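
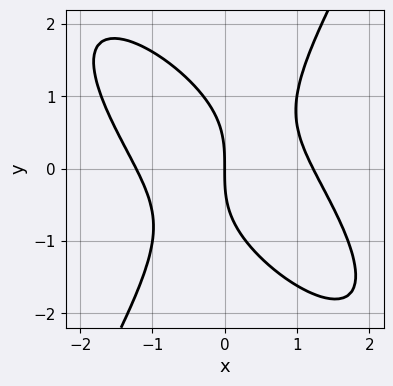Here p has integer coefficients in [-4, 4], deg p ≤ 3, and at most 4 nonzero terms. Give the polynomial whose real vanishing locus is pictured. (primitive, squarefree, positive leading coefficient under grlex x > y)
(a) deg p = 3. A generic line meets the curve in up to 3 points.
(b) From the visible intercepts: it meets the y-axis at y = 0 (among the integer gridlines); it meets the x-axis at x = 0 (among the integer gridlines).
(c) These observations pin down the coefficients.

2*x^3 + 2*x^2*y - y^3 - 3*x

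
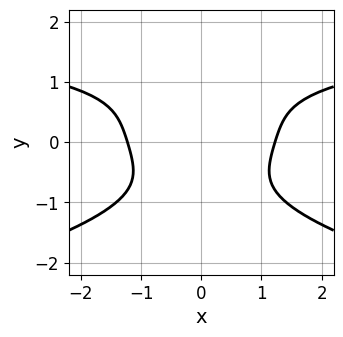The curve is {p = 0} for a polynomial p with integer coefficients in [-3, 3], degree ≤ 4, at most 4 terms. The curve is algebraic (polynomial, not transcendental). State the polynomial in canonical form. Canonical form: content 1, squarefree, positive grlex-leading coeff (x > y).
(a) deg p = 4. The shape is more complex than any degree-3 curve.
(b) Symmetries: mirror symmetry x ↦ −x ⇒ only even powers of x.
(c) Checking where it meets the axes: the curve avoids every integer y-axis point in the box.
(d) Fitting integer coefficients to these (and the overall shape) gives p.

3*y^4 + x^2*y - 2*x^2 + 3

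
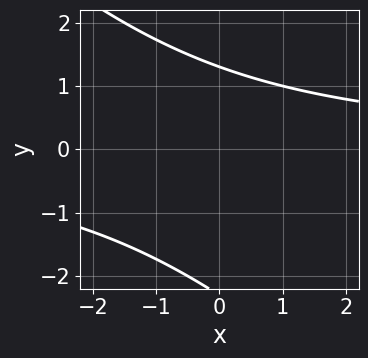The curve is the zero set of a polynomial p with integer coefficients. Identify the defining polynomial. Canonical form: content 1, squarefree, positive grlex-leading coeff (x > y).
1. deg p = 2.
2. From the axis intercepts and sections: it misses every integer gridline on the x-axis.
3. Assembling these constraints gives the stated polynomial.

x*y + y^2 + y - 3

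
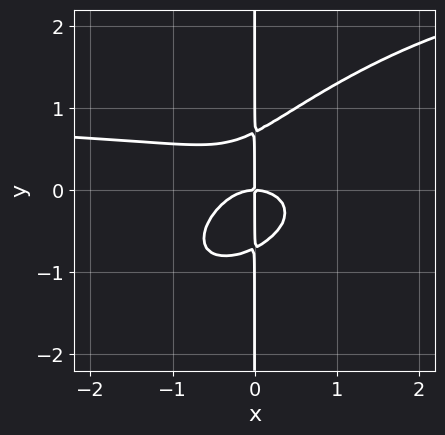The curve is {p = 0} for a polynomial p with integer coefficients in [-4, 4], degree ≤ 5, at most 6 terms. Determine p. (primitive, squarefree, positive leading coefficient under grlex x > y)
x^3*y - 2*x^2*y^2 + 2*x*y^3 - x^3 - x*y

(a) Degree: no degree-3 curve has this shape, so deg p = 4.
(b) Observable constraints: every point of the y-axis in the box is on the curve; one x-axis crossing is at x = 0.
(c) Fitting integer coefficients to these (and the overall shape) gives p.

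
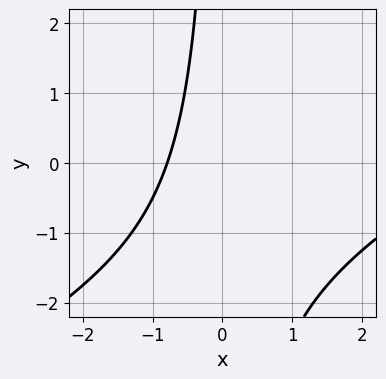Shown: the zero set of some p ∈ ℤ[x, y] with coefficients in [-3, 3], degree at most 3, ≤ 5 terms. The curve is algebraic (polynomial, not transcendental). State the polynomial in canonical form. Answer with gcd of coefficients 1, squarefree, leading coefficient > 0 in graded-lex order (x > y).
x^2 - 2*x*y - 3*x - 3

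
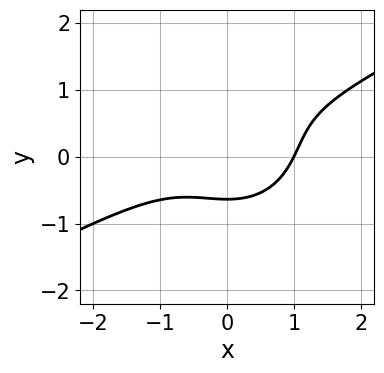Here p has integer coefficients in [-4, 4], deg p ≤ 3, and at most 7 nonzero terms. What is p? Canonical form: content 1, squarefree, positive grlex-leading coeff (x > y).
(a) The degree is 3 — a generic line meets the curve in up to 3 points.
(b) Observable constraints: it meets the x-axis at x = 1 (among the integer gridlines).
(c) Solving for integer coefficients yields p as stated.

2*x^3 - 3*x^2*y - 3*y^3 + 3*y^2 - 2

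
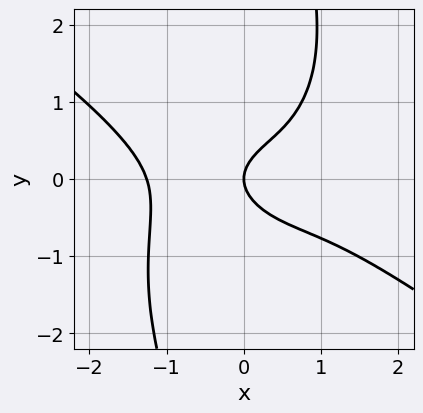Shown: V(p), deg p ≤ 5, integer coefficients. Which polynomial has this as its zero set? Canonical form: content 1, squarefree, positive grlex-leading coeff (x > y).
1. deg p = 4. The shape is more complex than any degree-3 curve.
2. Checking where it meets the axes: it meets the x-axis at x = 0 (among the integer gridlines); one y-axis crossing is at y = 0.
3. Matching integer coefficients to the picture gives p.

x^4 + x^3*y + x*y^3 - 3*y^2 + 2*x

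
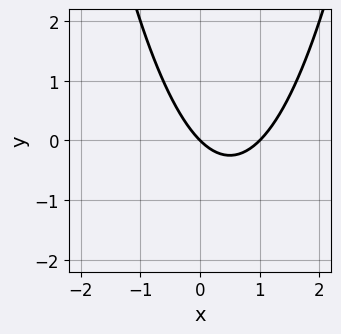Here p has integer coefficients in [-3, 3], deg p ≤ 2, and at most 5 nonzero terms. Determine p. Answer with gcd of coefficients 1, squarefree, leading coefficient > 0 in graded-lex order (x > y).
x^2 - x - y

First, the degree is 2 — no degree-1 curve has this shape.
Next, observable constraints: the x-axis gridline crossings are at x ∈ {0, 1}; one y-axis crossing is at y = 0.
Finally, fitting integer coefficients to these (and the overall shape) gives p.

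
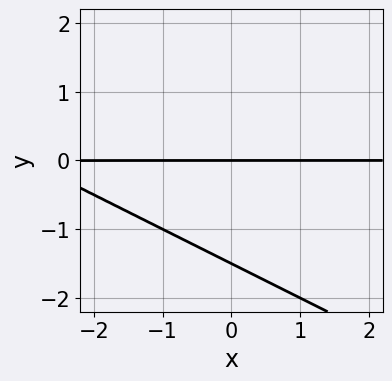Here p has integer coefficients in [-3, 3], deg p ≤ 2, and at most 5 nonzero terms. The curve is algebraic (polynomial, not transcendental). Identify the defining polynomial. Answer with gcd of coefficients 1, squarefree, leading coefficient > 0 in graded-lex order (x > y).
1. Degree: the shape is more complex than any degree-1 curve, so deg p = 2.
2. Checking where it meets the axes: it crosses the y-axis at the gridline y = 0; the visible x-axis segment lies entirely on the curve.
3. Assembling these constraints gives the stated polynomial.

x*y + 2*y^2 + 3*y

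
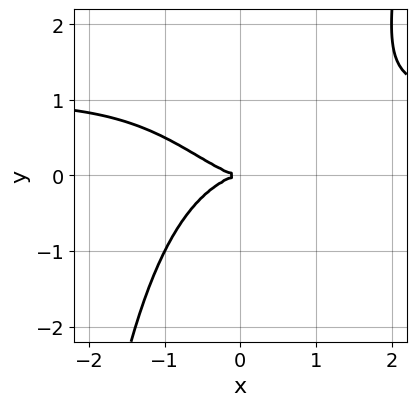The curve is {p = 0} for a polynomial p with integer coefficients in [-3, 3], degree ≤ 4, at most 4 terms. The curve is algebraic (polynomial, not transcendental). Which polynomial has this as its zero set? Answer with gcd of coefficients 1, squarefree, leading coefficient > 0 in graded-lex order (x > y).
1. Degree: the shape is more complex than any degree-3 curve, so deg p = 4.
2. Reading off the gridlines: it crosses the x-axis at the gridline x = 0; one y-axis crossing is at y = 0.
3. Matching integer coefficients to the picture gives p.

x^3*y - x^3 - 2*y^2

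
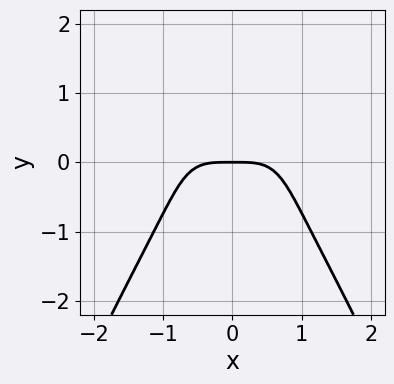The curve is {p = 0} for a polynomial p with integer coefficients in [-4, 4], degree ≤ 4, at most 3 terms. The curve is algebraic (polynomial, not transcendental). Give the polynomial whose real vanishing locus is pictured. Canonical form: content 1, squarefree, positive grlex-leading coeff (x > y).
3*x^4 + 2*y^3 + 3*y

deg p = 4. No degree-3 curve has this shape.
Symmetries: it's symmetric under x → −x, forcing even powers of x.
Against the integer gridlines: one x-axis crossing is at x = 0; it meets the y-axis at y = 0 (among the integer gridlines).
Putting this together gives p.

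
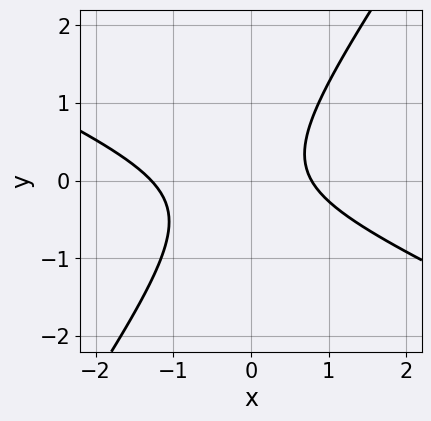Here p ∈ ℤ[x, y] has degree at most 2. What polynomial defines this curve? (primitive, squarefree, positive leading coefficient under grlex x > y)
2*x^2 + 3*x*y - 3*y^2 + x - 2

deg p = 2. A generic line meets the curve in up to 2 points.
From the axis intercepts and sections: it misses every integer gridline on the y-axis.
Fitting integer coefficients to these (and the overall shape) gives p.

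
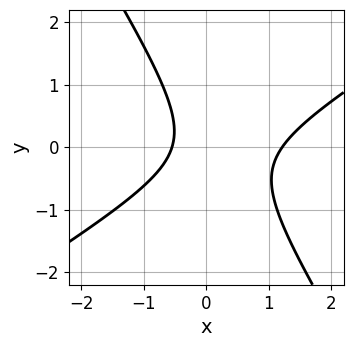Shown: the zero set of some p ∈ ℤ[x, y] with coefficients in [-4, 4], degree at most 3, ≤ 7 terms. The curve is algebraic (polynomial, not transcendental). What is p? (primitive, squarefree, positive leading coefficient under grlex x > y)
3*x^2 - 3*x*y - 3*y^2 - 2*x - 2

(a) deg p = 2.
(b) From the visible intercepts: the curve avoids every integer y-axis point in the box.
(c) Fitting integer coefficients to these (and the overall shape) gives p.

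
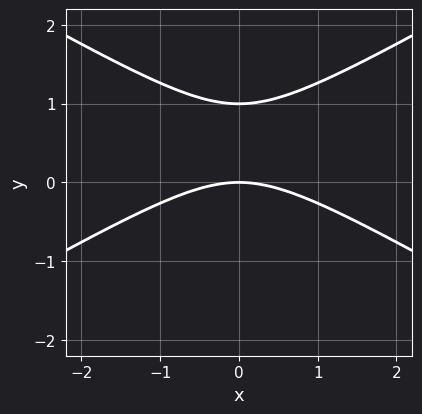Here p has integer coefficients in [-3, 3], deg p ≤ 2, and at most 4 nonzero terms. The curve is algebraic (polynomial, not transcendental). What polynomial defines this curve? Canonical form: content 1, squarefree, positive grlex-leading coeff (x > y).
x^2 - 3*y^2 + 3*y

First, deg p = 2.
Next, symmetries: the x ↦ −x reflection is a symmetry, so x appears only in even powers.
Next, from the axis intercepts and sections: among the integer gridlines, it crosses the y-axis at y ∈ {0, 1}; it crosses the x-axis at the gridline x = 0.
Finally, fitting integer coefficients to these (and the overall shape) gives p.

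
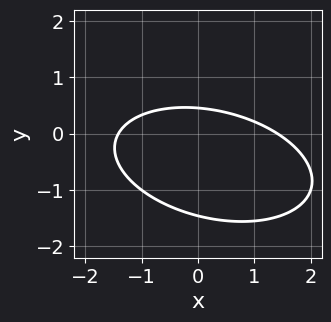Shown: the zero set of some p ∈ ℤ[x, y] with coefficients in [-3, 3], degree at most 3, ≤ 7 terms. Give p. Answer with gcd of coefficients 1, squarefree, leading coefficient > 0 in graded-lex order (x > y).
x^2 + x*y + 3*y^2 + 3*y - 2

(a) deg p = 2.
(b) Matching integer coefficients to the picture gives p.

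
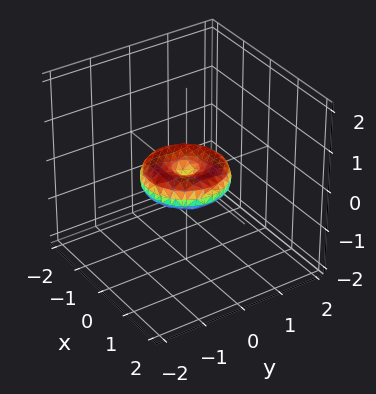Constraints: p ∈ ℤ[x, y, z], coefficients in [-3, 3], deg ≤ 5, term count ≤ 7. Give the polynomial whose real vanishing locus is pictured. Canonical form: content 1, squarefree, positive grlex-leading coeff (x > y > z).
x^4 + 2*x^2*y^2 + y^4 - x^2 - y^2 + 2*z^2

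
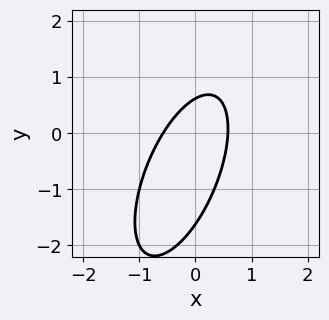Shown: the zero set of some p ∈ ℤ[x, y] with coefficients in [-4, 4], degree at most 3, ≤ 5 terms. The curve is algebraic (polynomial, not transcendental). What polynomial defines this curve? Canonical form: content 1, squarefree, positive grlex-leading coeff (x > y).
3*x^2 - 2*x*y + y^2 + y - 1

1. deg p = 2. No degree-1 curve has this shape.
2. Solving for integer coefficients yields p as stated.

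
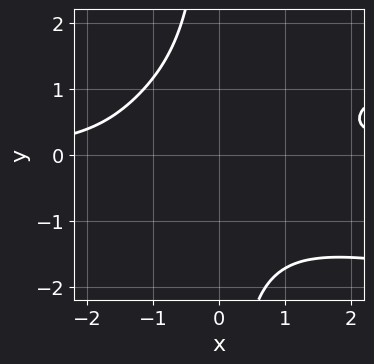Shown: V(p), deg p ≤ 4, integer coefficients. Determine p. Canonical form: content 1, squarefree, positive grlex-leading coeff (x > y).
First, the degree is 4 — no degree-3 curve has this shape.
Next, checking where it meets the axes: no x-intercept at any integer in the box; no y-intercept at any integer in the box.
Finally, solving for integer coefficients yields p as stated.

3*x*y^3 - 2*x^2*y + 3*y^2 + 3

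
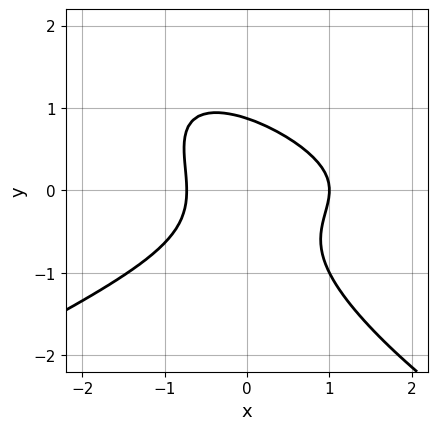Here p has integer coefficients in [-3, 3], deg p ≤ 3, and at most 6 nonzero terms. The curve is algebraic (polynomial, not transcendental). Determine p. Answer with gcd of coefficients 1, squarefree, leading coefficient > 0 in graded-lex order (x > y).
1. Degree: a generic line meets the curve in up to 3 points, so deg p = 3.
2. From the axis intercepts and sections: one x-axis crossing is at x = 1.
3. Solving for integer coefficients yields p as stated.

x^3 - 3*x*y^2 - 3*y^3 - 3*x^2 + 2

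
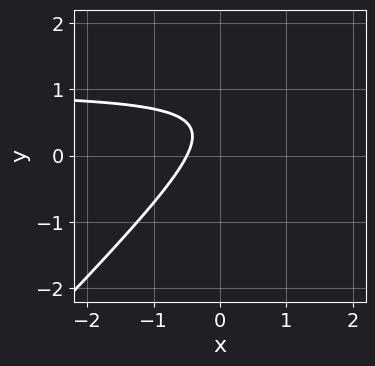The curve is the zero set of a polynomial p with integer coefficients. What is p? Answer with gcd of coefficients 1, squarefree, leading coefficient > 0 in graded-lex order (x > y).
2*x*y - 2*y^2 - 2*x + 2*y - 1

First, deg p = 2.
Next, against the integer gridlines: no y-intercept at any integer in the box.
Finally, fitting integer coefficients to these (and the overall shape) gives p.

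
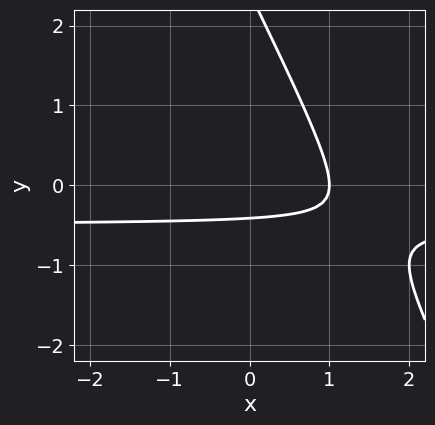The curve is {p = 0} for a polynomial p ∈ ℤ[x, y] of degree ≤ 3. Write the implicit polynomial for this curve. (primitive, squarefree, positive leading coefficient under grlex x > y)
(a) Degree: no degree-1 curve has this shape, so deg p = 2.
(b) Checking where it meets the axes: it meets the x-axis at x = 1 (among the integer gridlines).
(c) Matching integer coefficients to the picture gives p.

2*x*y + y^2 + x - 2*y - 1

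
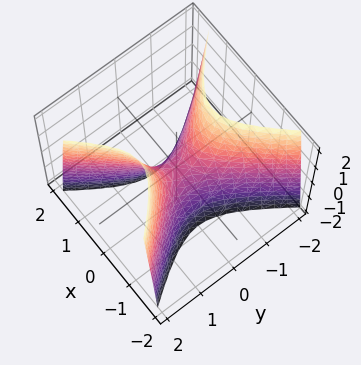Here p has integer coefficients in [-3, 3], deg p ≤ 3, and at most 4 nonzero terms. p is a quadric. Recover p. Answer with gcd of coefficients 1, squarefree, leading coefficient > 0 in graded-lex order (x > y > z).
First, degree: a hyperbolic paraboloid; a quadric, so deg p = 2.
Then, symmetries: the y ↦ −y reflection is a symmetry, so y appears only in even powers; it's symmetric under x → −x, forcing even powers of x.
Next, against the integer gridlines: one z-axis crossing is at z = 0; one x-axis crossing is at x = 0; one y-axis crossing is at y = 0.
Finally, assembling these constraints gives the stated polynomial.

3*x^2 - 2*y^2 + z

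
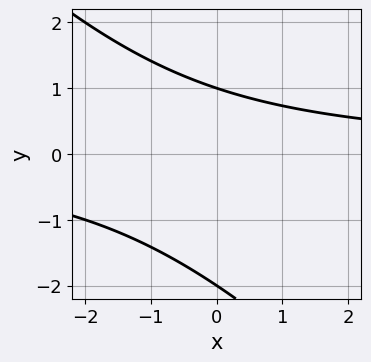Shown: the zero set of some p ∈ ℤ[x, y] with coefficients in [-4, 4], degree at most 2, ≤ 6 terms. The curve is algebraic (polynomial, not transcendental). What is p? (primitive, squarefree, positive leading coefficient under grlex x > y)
x*y + y^2 + y - 2

(a) The degree is 2 — no degree-1 curve has this shape.
(b) Observable constraints: no x-intercept at any integer in the box; among the integer gridlines, it crosses the y-axis at y ∈ {-2, 1}.
(c) Matching integer coefficients to the picture gives p.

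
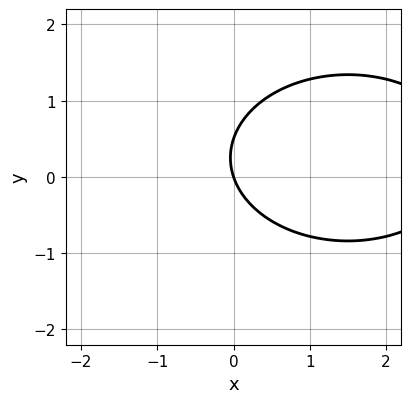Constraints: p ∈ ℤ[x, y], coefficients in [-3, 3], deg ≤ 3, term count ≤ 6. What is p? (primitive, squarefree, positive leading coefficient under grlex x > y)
1. The degree is 2 — a generic line meets the curve in up to 2 points.
2. From the axis intercepts and sections: it crosses the x-axis at the gridline x = 0; one y-axis crossing is at y = 0.
3. Solving for integer coefficients yields p as stated.

x^2 + 2*y^2 - 3*x - y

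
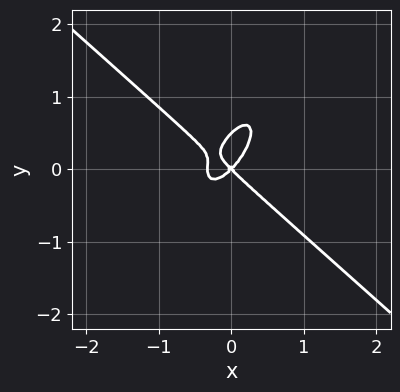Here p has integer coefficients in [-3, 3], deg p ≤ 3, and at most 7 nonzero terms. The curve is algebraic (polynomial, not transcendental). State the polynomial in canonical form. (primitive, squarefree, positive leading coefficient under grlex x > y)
3*x^3 - 2*x*y^2 + 2*y^3 + x^2 - y^2

Degree: the shape is more complex than any degree-2 curve, so deg p = 3.
From the visible intercepts: it meets the y-axis at y = 0 (among the integer gridlines); one x-axis crossing is at x = 0.
Assembling these constraints gives the stated polynomial.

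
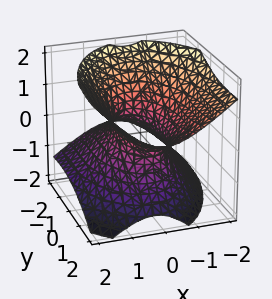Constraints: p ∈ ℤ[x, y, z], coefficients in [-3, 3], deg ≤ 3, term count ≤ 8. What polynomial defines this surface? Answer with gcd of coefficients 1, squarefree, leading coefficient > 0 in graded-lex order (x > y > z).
3*x^2 + x*z + y^2 - 2*y*z - 3*z^2 - 2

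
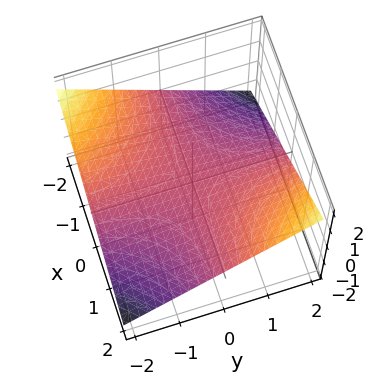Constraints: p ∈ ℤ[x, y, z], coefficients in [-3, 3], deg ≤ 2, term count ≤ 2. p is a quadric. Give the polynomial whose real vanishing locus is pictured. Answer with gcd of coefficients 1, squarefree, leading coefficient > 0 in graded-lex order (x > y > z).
x*y - 3*z

1. The degree is 2 — a saddle surface; a quadric.
2. Observable constraints: every point of the x-axis in the box is on the surface; one z-axis crossing is at z = 0.
3. Putting this together gives p.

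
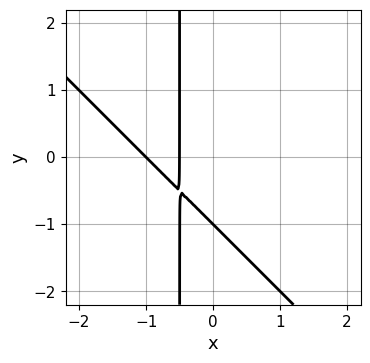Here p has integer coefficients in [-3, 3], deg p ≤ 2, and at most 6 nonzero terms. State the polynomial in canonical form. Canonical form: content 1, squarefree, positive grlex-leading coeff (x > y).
(a) deg p = 2.
(b) Reading off the gridlines: it meets the y-axis at y = -1 (among the integer gridlines); one x-axis crossing is at x = -1.
(c) These observations pin down the coefficients.

2*x^2 + 2*x*y + 3*x + y + 1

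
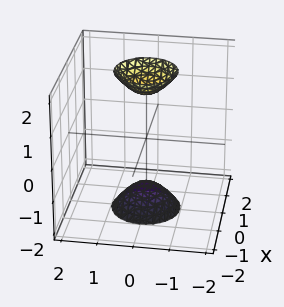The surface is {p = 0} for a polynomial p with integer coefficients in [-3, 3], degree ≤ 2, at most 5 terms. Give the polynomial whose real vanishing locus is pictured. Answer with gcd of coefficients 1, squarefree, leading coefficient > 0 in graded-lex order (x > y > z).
3*x^2 + 3*y^2 - z^2 + 2

I count 2 distinct pieces. They look like related sheets of one shape, so recover p as a whole.
deg p = 2. The shape is more complex than any degree-1 surface.
Symmetries: every cross-section ⟂ z is a circle, so x, y appear only via x² + y².
Against the integer gridlines: the surface avoids every integer x-axis point in the box; it misses every integer gridline on the y-axis; a circular section at z = 2 has radius between 0 and 1.
These observations pin down the coefficients.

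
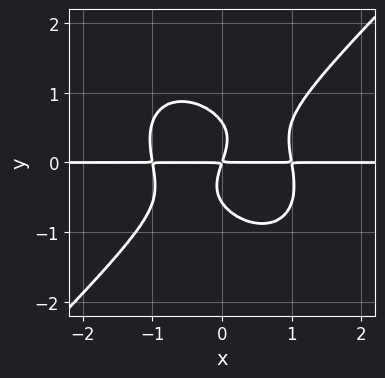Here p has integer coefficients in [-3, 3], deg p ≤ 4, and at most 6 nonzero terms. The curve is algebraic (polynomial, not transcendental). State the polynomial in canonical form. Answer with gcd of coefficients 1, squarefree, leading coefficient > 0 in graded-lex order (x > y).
3*x^3*y - 3*y^4 - 3*x*y + y^2

1. The degree is 4 — the shape is more complex than any degree-3 curve.
2. Observable constraints: every point of the x-axis in the box is on the curve.
3. Matching integer coefficients to the picture gives p.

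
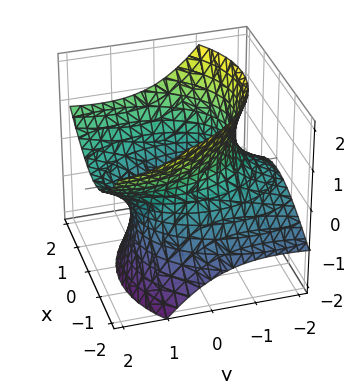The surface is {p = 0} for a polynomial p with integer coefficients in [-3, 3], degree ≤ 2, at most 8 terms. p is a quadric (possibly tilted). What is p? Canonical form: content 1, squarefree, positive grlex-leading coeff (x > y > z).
2*x^2 - x*z + y^2 - 3*y*z - 2*z^2 - 3

First, the degree is 2 — no degree-1 surface has this shape.
Next, from the axis intercepts and sections: no z-intercept at any integer in the box.
Finally, assembling these constraints gives the stated polynomial.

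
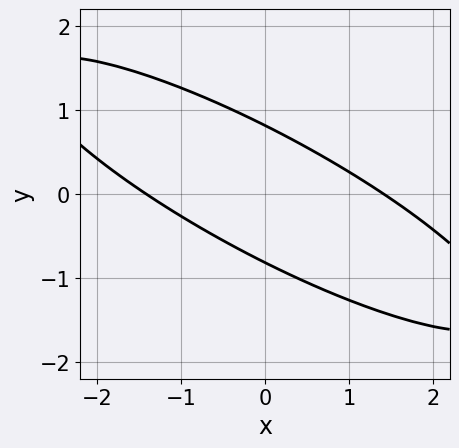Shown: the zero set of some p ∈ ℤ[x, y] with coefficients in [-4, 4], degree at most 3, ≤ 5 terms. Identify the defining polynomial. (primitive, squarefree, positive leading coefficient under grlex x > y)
(a) Degree: the shape is more complex than any degree-1 curve, so deg p = 2.
(b) The integer polynomial consistent with all of this is the stated p.

x^2 + 3*x*y + 3*y^2 - 2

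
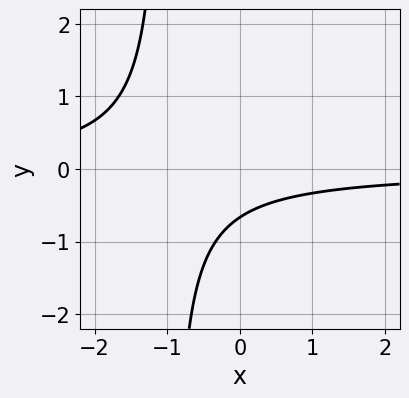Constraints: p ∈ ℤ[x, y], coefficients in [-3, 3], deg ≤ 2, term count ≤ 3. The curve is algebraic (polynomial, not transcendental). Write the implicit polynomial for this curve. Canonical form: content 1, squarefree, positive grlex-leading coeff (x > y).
(a) Degree: the shape is more complex than any degree-1 curve, so deg p = 2.
(b) Against the integer gridlines: it misses every integer gridline on the x-axis.
(c) Putting this together gives p.

3*x*y + 3*y + 2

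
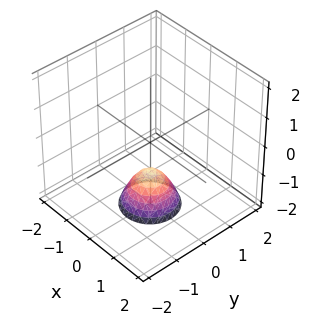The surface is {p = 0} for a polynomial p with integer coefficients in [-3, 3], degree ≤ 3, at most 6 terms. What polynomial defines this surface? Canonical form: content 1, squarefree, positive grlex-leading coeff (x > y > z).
3*x^2 + 3*y^2 + 2*z + 2

First, degree: a generic line meets the surface in up to 2 points, so deg p = 2.
Next, symmetries: the surface is invariant under rotation about z: p = q(x² + y², z).
Then, observable constraints: it meets the z-axis at z = -1 (among the integer gridlines); the surface avoids every integer x-axis point in the box; a circular section at z = -2 has radius between 0 and 1; no y-intercept at any integer in the box.
Finally, together with the visible shape, these determine p as stated.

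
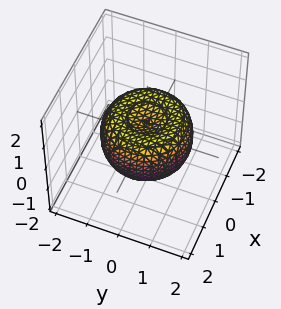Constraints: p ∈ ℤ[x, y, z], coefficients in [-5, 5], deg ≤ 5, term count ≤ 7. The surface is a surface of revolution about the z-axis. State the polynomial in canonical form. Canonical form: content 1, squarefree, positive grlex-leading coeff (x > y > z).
2*x^4 + 4*x^2*y^2 + 2*y^4 - 3*x^2 - 3*y^2 + 3*z^2 - 1

(a) Degree: no degree-3 surface has this shape, so deg p = 4.
(b) Symmetries: rotational symmetry about the z-axis ⇒ p depends on x, y only through x² + y².
(c) Reading off the gridlines: a circular section at z = 0 has radius between 1 and 2.
(d) Matching integer coefficients to the picture gives p.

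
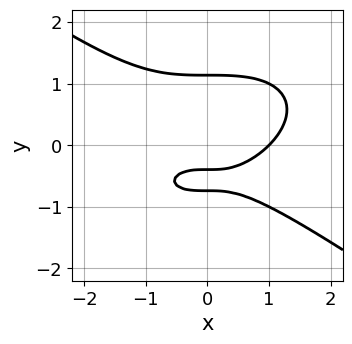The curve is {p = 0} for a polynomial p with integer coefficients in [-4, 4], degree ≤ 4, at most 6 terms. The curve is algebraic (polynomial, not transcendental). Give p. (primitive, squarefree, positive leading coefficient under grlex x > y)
First, degree: a generic line meets the curve in up to 3 points, so deg p = 3.
Then, checking where it meets the axes: one x-axis crossing is at x = 1.
Finally, putting this together gives p.

x^3 + 3*y^3 - 3*y - 1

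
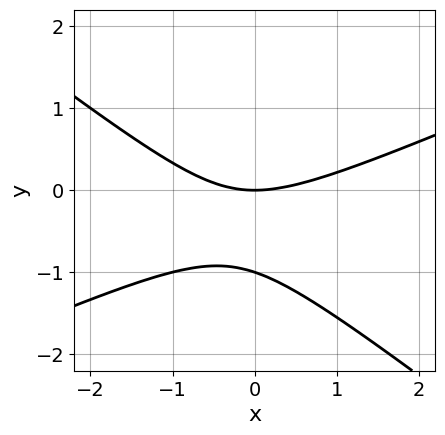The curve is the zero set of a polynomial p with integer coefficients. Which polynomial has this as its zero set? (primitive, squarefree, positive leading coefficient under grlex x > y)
x^2 - x*y - 3*y^2 - 3*y

First, the degree is 2 — the shape is more complex than any degree-1 curve.
Then, against the integer gridlines: among the integer gridlines, it crosses the y-axis at y ∈ {-1, 0}; it crosses the x-axis at the gridline x = 0.
Finally, matching integer coefficients to the picture gives p.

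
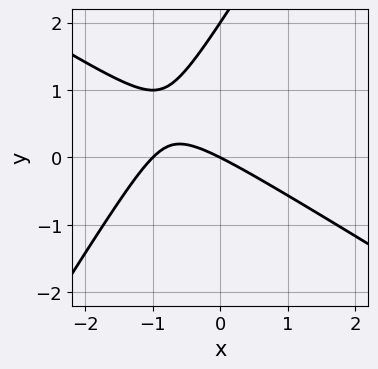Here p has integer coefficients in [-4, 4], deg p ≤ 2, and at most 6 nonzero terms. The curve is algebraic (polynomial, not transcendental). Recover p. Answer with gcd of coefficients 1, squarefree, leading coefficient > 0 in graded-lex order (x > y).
The degree is 2 — no degree-1 curve has this shape.
From the visible intercepts: among the integer gridlines, it crosses the y-axis at y ∈ {0, 2}; among the integer gridlines, it crosses the x-axis at x ∈ {-1, 0}.
Together with the visible shape, these determine p as stated.

x^2 + x*y - y^2 + x + 2*y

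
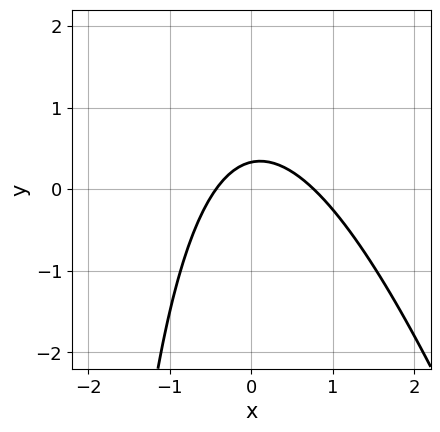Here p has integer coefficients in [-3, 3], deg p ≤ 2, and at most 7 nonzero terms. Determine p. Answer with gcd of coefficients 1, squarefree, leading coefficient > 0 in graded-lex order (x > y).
(a) deg p = 2.
(b) Putting this together gives p.

3*x^2 + x*y - x + 3*y - 1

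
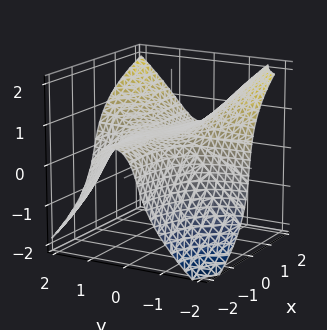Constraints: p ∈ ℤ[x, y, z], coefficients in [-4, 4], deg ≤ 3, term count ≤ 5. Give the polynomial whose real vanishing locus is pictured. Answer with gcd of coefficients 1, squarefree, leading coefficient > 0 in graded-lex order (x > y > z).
Degree: a generic line meets the surface in up to 3 points, so deg p = 3.
From the visible intercepts: it misses every integer gridline on the y-axis; no x-intercept at any integer in the box.
These observations pin down the coefficients.

3*x*y^2 - 2*z^3 - 2*x*y - 3*z + 2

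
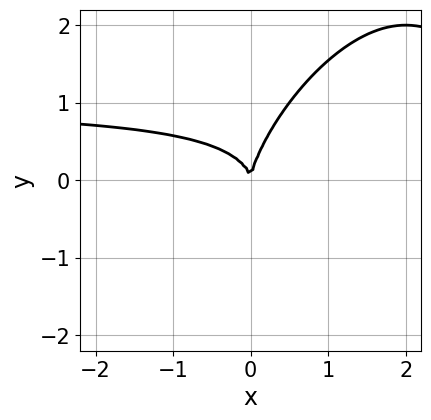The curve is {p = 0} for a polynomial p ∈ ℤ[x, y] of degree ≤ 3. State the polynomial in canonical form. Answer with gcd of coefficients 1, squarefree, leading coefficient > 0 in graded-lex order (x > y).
1. deg p = 3.
2. Reading off the gridlines: it crosses the x-axis at the gridline x = 0; it meets the y-axis at y = 0 (among the integer gridlines).
3. These observations pin down the coefficients.

2*x^2*y - 2*x*y^2 + y^3 - 2*x^2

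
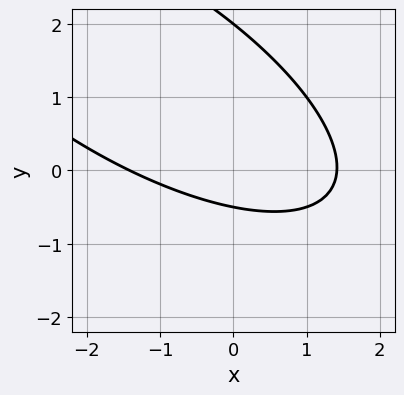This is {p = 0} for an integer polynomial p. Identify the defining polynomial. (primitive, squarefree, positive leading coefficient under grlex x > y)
x^2 + 2*x*y + 2*y^2 - 3*y - 2

(a) deg p = 2. The shape is more complex than any degree-1 curve.
(b) Observable constraints: one y-axis crossing is at y = 2.
(c) Matching integer coefficients to the picture gives p.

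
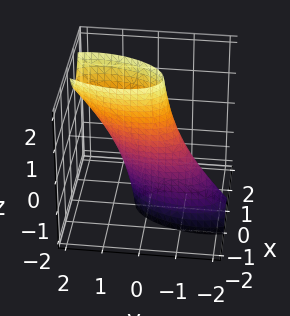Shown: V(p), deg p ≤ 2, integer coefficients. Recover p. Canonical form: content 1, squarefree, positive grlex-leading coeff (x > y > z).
(a) deg p = 2.
(b) Checking where it meets the axes: the surface avoids every integer z-axis point in the box; the y-axis gridline crossings are at y ∈ {-1, 1}.
(c) Assembling these constraints gives the stated polynomial.

3*x^2 - x*y + y^2 - y*z - 1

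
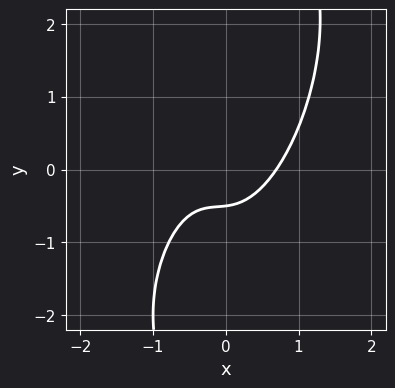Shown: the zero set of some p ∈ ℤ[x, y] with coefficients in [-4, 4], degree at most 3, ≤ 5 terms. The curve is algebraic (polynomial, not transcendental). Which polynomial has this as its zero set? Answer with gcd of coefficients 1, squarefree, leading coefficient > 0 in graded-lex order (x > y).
The degree is 3 — a generic line meets the curve in up to 3 points.
The integer polynomial consistent with all of this is the stated p.

3*x^3 - 2*x^2*y + x*y^2 - 2*y - 1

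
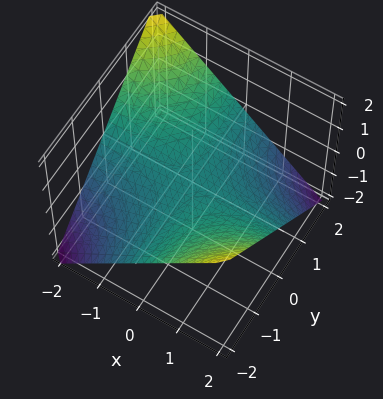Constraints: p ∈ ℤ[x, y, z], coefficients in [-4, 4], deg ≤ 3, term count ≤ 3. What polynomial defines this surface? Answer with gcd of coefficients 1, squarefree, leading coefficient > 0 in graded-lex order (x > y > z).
Degree: a hyperbolic paraboloid; a quadric, so deg p = 2.
Checking where it meets the axes: one z-axis crossing is at z = 0; every point of the y-axis in the box is on the surface; the visible x-axis segment lies entirely on the surface.
Solving for integer coefficients yields p as stated.

x*y + 2*z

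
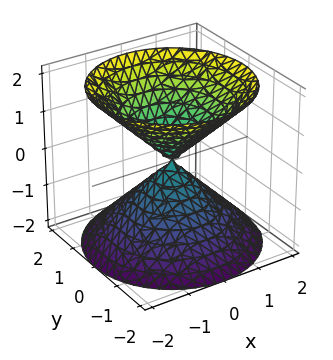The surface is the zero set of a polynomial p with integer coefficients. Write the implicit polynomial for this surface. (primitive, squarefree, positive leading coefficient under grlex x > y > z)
x^2 + y^2 - z^2

First, I count 2 distinct pieces. They look like related sheets of one shape, so recover p as a whole.
Then, the degree is 2 — a double cone through the origin; a quadric.
Next, symmetries: every cross-section ⟂ z is a circle, so x, y appear only via x² + y²; mirror symmetry z ↦ −z ⇒ only even powers of z.
Next, observable constraints: one y-axis crossing is at y = 0; a circular section at z = 1 has radius exactly 1.
Finally, these observations pin down the coefficients.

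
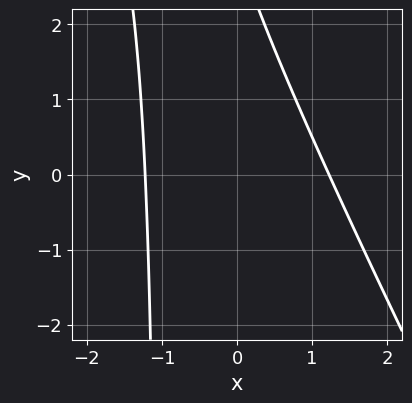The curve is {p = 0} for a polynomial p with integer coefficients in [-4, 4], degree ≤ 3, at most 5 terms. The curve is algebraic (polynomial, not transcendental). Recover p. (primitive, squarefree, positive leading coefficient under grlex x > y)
2*x^2 + x*y + y - 3

Degree: a generic line meets the curve in up to 2 points, so deg p = 2.
Against the integer gridlines: no y-intercept at any integer in the box.
Matching integer coefficients to the picture gives p.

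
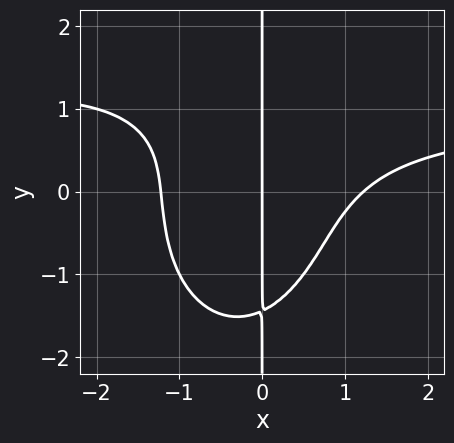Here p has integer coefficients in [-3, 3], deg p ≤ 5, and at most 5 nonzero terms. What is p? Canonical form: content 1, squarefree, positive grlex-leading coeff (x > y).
2*x^3*y + x*y^3 - 2*x^3 + 2*x^2*y + 3*x

First, degree: a generic line meets the curve in up to 4 points, so deg p = 4.
Next, from the axis intercepts and sections: the visible y-axis segment lies entirely on the curve; it meets the x-axis at x = 0 (among the integer gridlines).
Finally, putting this together gives p.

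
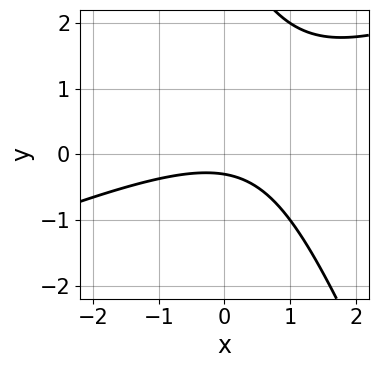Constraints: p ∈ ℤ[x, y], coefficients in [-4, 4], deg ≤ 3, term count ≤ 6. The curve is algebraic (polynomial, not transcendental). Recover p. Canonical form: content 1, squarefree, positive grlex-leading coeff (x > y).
x^2 - 2*x*y - y^2 + 3*y + 1

1. Degree: the shape is more complex than any degree-1 curve, so deg p = 2.
2. Against the integer gridlines: no x-intercept at any integer in the box.
3. Matching integer coefficients to the picture gives p.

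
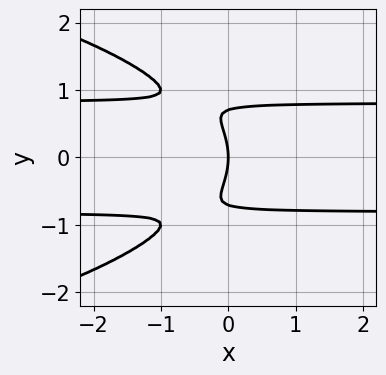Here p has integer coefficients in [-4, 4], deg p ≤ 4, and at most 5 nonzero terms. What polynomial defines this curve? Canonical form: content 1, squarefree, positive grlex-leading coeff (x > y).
2*y^4 + 3*x*y^2 - y^2 - 2*x

1. deg p = 4.
2. Symmetries: the y ↦ −y reflection is a symmetry, so y appears only in even powers.
3. Reading off the gridlines: it crosses the y-axis at the gridline y = 0; it crosses the x-axis at the gridline x = 0.
4. Assembling these constraints gives the stated polynomial.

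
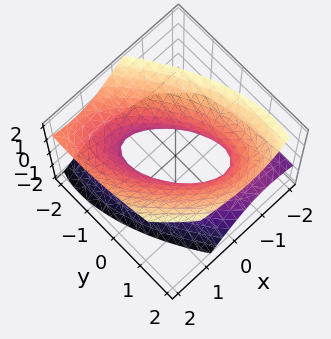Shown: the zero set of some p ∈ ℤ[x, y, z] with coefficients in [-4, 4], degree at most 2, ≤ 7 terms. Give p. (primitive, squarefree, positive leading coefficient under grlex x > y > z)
3*x^2 + 3*x*y - 2*x*z + 2*y^2 - 3*z^2 - 2

The degree is 2 — no degree-1 surface has this shape.
From the visible intercepts: no z-intercept at any integer in the box; among the integer gridlines, it crosses the y-axis at y ∈ {-1, 1}.
The integer polynomial consistent with all of this is the stated p.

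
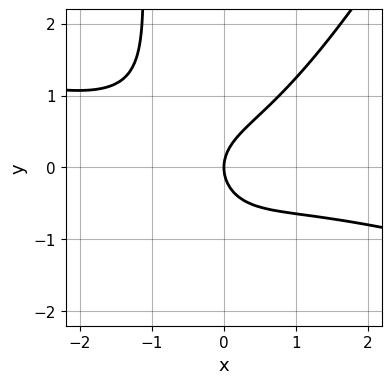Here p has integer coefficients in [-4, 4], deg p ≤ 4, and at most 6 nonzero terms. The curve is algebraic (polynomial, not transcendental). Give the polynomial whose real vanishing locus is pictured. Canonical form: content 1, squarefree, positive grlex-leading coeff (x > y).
x^3 + 3*x^2*y - 2*x*y^2 - 3*y^2 + 3*x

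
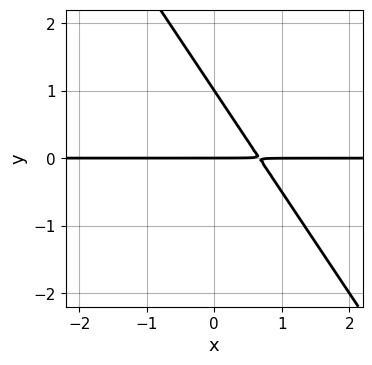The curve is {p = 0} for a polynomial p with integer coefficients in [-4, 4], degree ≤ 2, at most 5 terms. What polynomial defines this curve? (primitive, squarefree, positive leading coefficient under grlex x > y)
3*x*y + 2*y^2 - 2*y

(a) deg p = 2. A generic line meets the curve in up to 2 points.
(b) From the visible intercepts: the y-axis gridline crossings are at y ∈ {0, 1}; the visible x-axis segment lies entirely on the curve.
(c) Solving for integer coefficients yields p as stated.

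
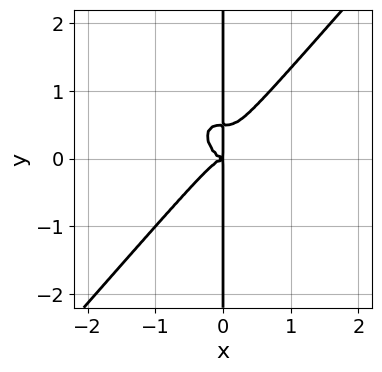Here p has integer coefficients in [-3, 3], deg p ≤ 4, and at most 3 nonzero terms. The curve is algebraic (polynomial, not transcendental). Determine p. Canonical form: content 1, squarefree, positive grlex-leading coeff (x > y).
3*x^4 - 2*x*y^3 + x*y^2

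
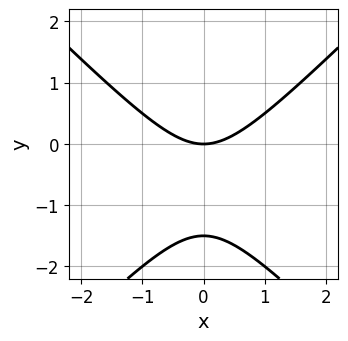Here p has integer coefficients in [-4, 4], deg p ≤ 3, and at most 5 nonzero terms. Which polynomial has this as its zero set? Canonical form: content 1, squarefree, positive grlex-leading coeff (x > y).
2*x^2 - 2*y^2 - 3*y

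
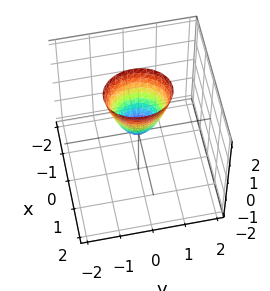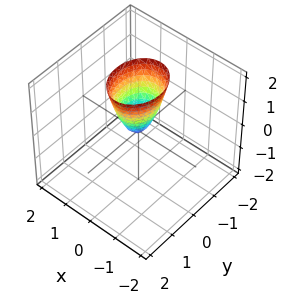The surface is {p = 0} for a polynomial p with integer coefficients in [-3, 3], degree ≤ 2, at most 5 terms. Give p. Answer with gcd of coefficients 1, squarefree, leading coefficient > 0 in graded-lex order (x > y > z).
Degree: a single bowl opening along one axis; a quadric, so deg p = 2.
Symmetries: mirror symmetry y ↦ −y ⇒ only even powers of y; the x ↦ −x reflection is a symmetry, so x appears only in even powers.
From the visible intercepts: it meets the x-axis at x = 0 (among the integer gridlines); one z-axis crossing is at z = 0; one y-axis crossing is at y = 0.
Assembling these constraints gives the stated polynomial.

3*x^2 + 2*y^2 - z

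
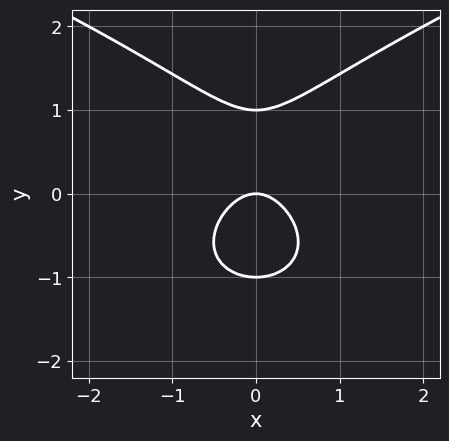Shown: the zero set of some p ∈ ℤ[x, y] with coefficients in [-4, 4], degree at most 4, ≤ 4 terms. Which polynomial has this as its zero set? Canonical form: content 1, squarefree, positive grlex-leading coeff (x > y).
2*y^3 - 3*x^2 - 2*y

1. The degree is 3 — the shape is more complex than any degree-2 curve.
2. Symmetries: mirror symmetry x ↦ −x ⇒ only even powers of x.
3. Checking where it meets the axes: the y-axis gridline crossings are at y ∈ {-1, 0, 1}; one x-axis crossing is at x = 0.
4. The integer polynomial consistent with all of this is the stated p.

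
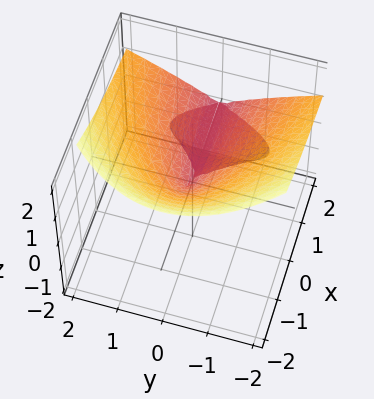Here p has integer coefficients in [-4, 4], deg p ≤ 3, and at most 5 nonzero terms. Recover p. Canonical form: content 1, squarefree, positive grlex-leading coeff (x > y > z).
x*z^2 + z^3 - y^2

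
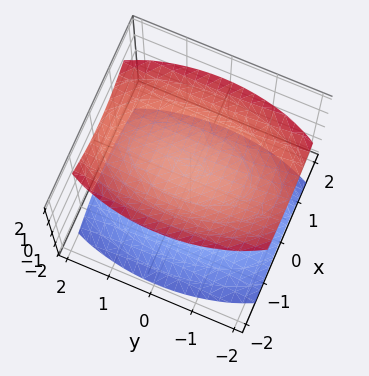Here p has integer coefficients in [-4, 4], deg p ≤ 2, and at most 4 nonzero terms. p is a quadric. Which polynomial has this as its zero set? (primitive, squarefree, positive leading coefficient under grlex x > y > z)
First, the picture has 2 separate pieces. Treating them together as one polynomial.
Next, deg p = 2. Two separate bowl-shaped sheets opening away from each other; a quadric.
Next, symmetries: it's symmetric under x → −x, forcing even powers of x; it's symmetric under y → −y, forcing even powers of y; it's symmetric under z → −z, forcing even powers of z.
Next, from the visible intercepts: the surface avoids every integer y-axis point in the box; no x-intercept at any integer in the box; among the integer gridlines, it crosses the z-axis at z ∈ {-1, 1}.
Finally, these observations pin down the coefficients.

3*x^2 + y^2 - 3*z^2 + 3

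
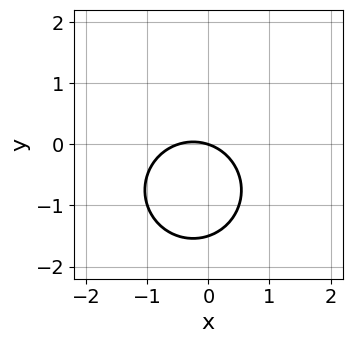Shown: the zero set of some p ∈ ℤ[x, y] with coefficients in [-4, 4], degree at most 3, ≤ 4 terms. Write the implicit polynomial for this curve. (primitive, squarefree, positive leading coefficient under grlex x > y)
2*x^2 + 2*y^2 + x + 3*y

1. The degree is 2 — no degree-1 curve has this shape.
2. From the axis intercepts and sections: one y-axis crossing is at y = 0; it crosses the x-axis at the gridline x = 0.
3. The integer polynomial consistent with all of this is the stated p.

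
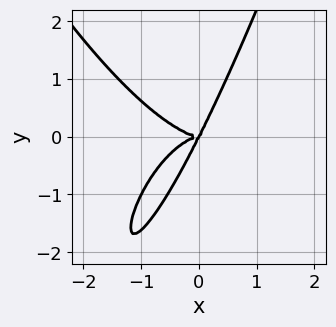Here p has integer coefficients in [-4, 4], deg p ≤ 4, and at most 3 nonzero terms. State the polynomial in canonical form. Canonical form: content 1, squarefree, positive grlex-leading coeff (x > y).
(a) The degree is 4 — a generic line meets the curve in up to 4 points.
(b) From the axis intercepts and sections: it meets the y-axis at y = 0 (among the integer gridlines); it meets the x-axis at x = 0 (among the integer gridlines).
(c) Solving for integer coefficients yields p as stated.

x^4 + 2*x*y^2 - y^3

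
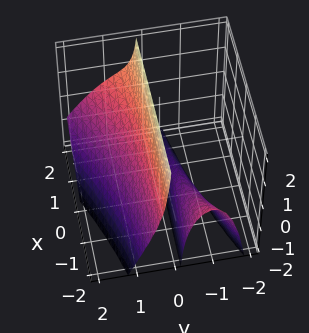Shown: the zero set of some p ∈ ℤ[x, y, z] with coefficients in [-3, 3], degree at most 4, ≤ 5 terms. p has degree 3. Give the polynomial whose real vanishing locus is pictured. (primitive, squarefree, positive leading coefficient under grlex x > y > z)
2*x*y^2 - 3*y^3 - y^2*z - 3*y*z + 1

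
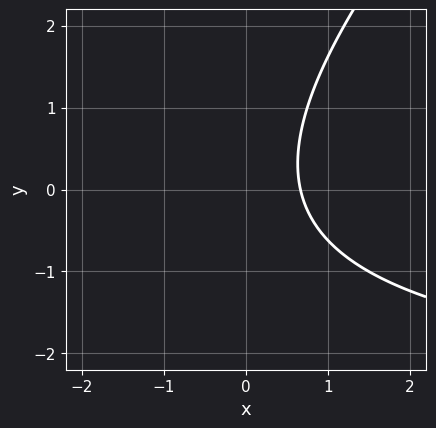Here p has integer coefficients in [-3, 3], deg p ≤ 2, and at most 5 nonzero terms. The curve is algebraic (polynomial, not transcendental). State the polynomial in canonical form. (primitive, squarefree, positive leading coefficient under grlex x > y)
x*y - y^2 + 3*x - 2

1. deg p = 2. A generic line meets the curve in up to 2 points.
2. Checking where it meets the axes: the curve avoids every integer y-axis point in the box.
3. Assembling these constraints gives the stated polynomial.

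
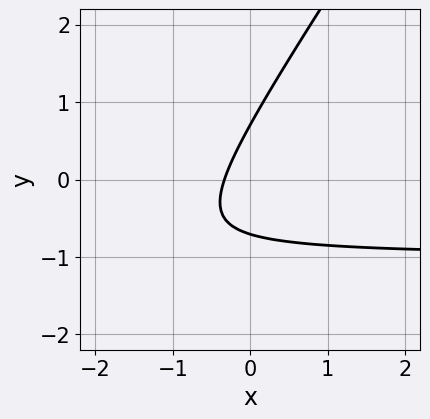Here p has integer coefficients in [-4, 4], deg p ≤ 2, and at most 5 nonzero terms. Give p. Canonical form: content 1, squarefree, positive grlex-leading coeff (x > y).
3*x*y - 2*y^2 + 3*x + 1

(a) The degree is 2 — the shape is more complex than any degree-1 curve.
(b) Matching integer coefficients to the picture gives p.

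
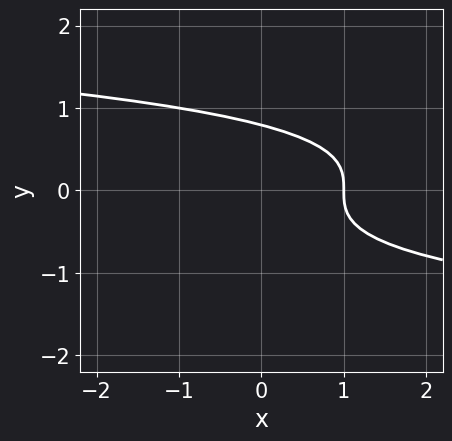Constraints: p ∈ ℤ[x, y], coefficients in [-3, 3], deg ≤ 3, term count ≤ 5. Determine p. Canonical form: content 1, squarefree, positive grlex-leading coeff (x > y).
First, deg p = 3. No degree-2 curve has this shape.
Next, reading off the gridlines: one x-axis crossing is at x = 1.
Finally, putting this together gives p.

2*y^3 + x - 1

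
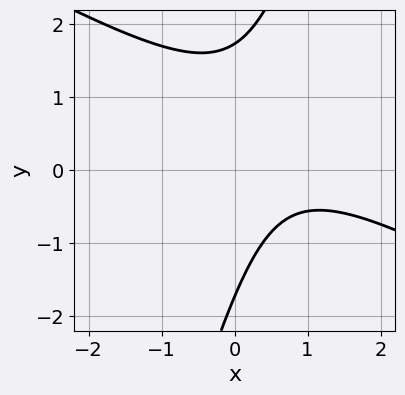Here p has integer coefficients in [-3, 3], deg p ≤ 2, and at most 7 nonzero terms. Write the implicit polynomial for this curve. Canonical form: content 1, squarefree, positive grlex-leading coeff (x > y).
First, degree: the shape is more complex than any degree-1 curve, so deg p = 2.
Next, against the integer gridlines: it misses every integer gridline on the x-axis.
Finally, the integer polynomial consistent with all of this is the stated p.

2*x^2 + 3*x*y - y^2 - 3*x + 3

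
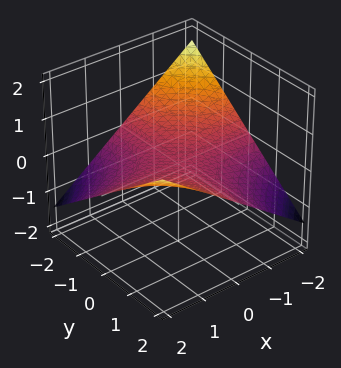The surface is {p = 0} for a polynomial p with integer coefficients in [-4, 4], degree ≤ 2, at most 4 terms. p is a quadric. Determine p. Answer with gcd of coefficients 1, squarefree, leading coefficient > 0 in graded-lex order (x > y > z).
x*y - 3*z

First, degree: a saddle surface; a quadric, so deg p = 2.
Next, reading off the gridlines: the visible y-axis segment lies entirely on the surface; the visible x-axis segment lies entirely on the surface; one z-axis crossing is at z = 0.
Finally, matching integer coefficients to the picture gives p.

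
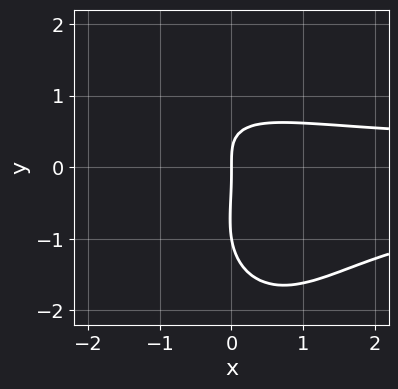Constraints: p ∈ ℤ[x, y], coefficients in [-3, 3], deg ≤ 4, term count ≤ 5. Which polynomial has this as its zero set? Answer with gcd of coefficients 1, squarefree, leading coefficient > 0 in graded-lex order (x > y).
deg p = 4. The shape is more complex than any degree-3 curve.
Checking where it meets the axes: among the integer gridlines, it crosses the y-axis at y ∈ {-1, 0}; it meets the x-axis at x = 0 (among the integer gridlines).
Solving for integer coefficients yields p as stated.

2*x^2*y^2 + y^4 + y^3 + 3*x*y - 3*x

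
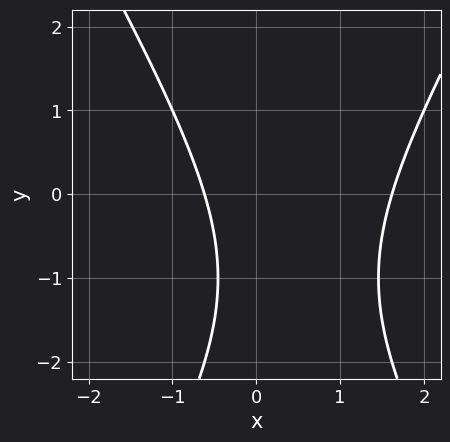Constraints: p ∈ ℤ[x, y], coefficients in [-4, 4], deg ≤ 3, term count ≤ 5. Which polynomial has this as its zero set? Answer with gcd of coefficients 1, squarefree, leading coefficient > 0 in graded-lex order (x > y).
3*x^2 - y^2 - 3*x - 2*y - 3

deg p = 2.
From the axis intercepts and sections: no y-intercept at any integer in the box.
Assembling these constraints gives the stated polynomial.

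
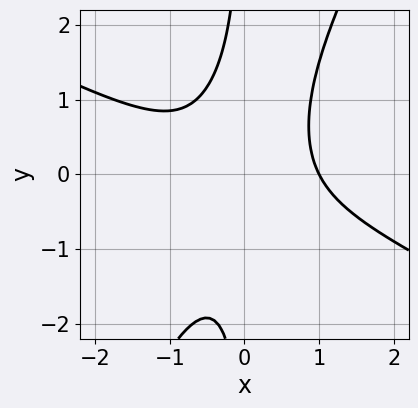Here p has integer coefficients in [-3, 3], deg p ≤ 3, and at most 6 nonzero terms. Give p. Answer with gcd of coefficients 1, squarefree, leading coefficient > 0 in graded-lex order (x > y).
2*x^3 + 3*x^2*y - 2*x*y^2 - 2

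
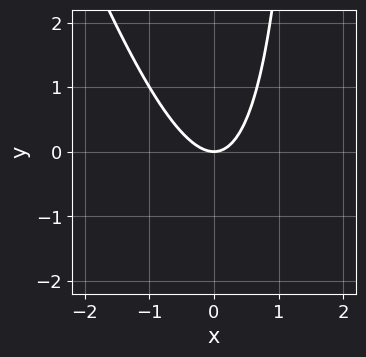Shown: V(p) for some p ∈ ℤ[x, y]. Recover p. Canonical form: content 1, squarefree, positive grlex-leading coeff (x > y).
First, deg p = 2. The shape is more complex than any degree-1 curve.
Then, from the visible intercepts: it crosses the x-axis at the gridline x = 0; it crosses the y-axis at the gridline y = 0.
Finally, the integer polynomial consistent with all of this is the stated p.

3*x^2 + x*y - 2*y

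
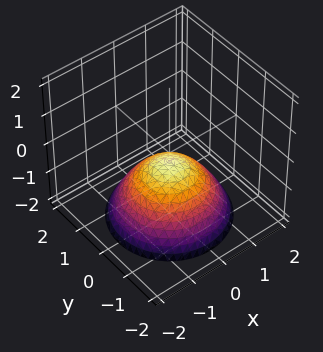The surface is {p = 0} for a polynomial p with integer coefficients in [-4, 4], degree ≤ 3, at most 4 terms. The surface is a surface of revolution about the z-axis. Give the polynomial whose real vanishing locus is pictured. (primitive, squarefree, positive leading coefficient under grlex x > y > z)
1. The degree is 2 — the shape is more complex than any degree-1 surface.
2. Symmetry: every cross-section ⟂ z is a circle, so x, y appear only via x² + y².
3. From the visible intercepts: a circular section at z = -1 has radius exactly 1; no y-intercept at any integer in the box.
4. Putting this together gives p.

2*x^2 + 2*y^2 + 3*z + 1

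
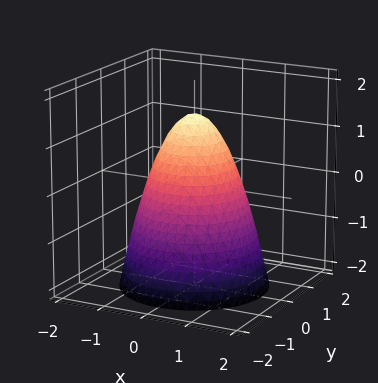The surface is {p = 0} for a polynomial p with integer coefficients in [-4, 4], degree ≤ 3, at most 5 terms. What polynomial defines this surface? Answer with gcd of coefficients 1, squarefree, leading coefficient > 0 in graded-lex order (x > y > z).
First, degree: a generic line meets the surface in up to 2 points, so deg p = 2.
Next, by symmetry, every cross-section ⟂ z is a circle, so x, y appear only via x² + y².
Then, checking where it meets the axes: a circular section at z = -2 has radius between 1 and 2; the y-axis gridline crossings are at y ∈ {-1, 1}; among the integer gridlines, it crosses the x-axis at x ∈ {-1, 1}.
Finally, these observations pin down the coefficients.

3*x^2 + 3*y^2 + 2*z - 3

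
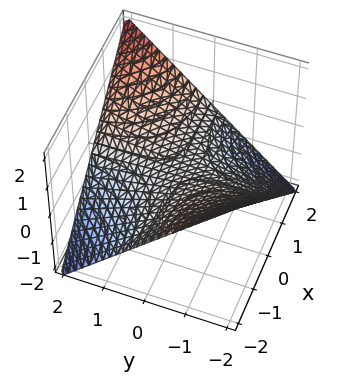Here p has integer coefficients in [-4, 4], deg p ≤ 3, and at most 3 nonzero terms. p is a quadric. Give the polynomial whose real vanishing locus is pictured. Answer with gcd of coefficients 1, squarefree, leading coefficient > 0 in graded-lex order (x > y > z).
First, the degree is 2 — a hyperbolic paraboloid; a quadric.
Next, against the integer gridlines: it crosses the z-axis at the gridline z = 0; every point of the x-axis in the box is on the surface; every point of the y-axis in the box is on the surface.
Finally, putting this together gives p.

x*y - 2*z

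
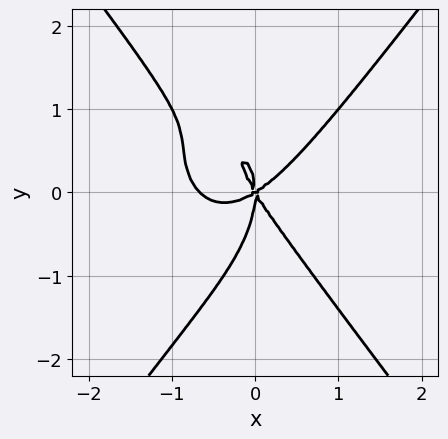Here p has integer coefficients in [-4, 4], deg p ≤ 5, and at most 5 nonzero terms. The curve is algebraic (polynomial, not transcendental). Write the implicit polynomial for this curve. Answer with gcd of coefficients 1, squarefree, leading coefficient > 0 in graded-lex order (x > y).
First, degree: no degree-3 curve has this shape, so deg p = 4.
Then, reading off the gridlines: it meets the y-axis at y = 0 (among the integer gridlines); it crosses the x-axis at the gridline x = 0.
Finally, fitting integer coefficients to these (and the overall shape) gives p.

3*x^4 - y^4 + 2*x^3 - 2*x^2*y - 2*x*y^2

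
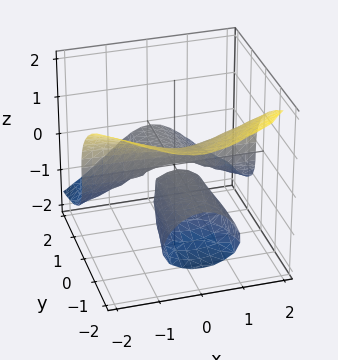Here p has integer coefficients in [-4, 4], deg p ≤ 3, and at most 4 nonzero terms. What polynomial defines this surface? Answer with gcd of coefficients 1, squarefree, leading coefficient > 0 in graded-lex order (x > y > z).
2*x^2*y + 3*z^3 + 3*y*z

First, I count 2 distinct pieces. They look like related sheets of one shape, so recover p as a whole.
Next, the degree is 3 — no degree-2 surface has this shape.
Next, observable constraints: the visible x-axis segment lies entirely on the surface; it crosses the z-axis at the gridline z = 0; every point of the y-axis in the box is on the surface.
Finally, assembling these constraints gives the stated polynomial.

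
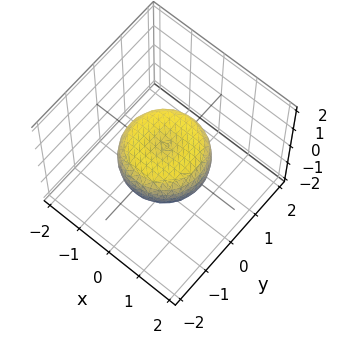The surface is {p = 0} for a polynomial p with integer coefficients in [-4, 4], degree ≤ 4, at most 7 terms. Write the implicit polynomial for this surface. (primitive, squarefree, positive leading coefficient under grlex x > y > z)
2*x^4 + 4*x^2*y^2 + 2*y^4 - 2*x^2 - 2*y^2 + 3*z^2 - 1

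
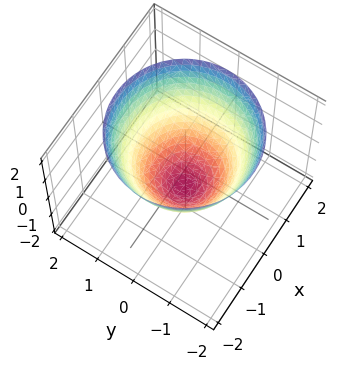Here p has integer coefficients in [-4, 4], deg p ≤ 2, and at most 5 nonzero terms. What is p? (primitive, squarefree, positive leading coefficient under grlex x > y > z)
The degree is 2 — no degree-1 surface has this shape.
Symmetries: rotational symmetry about the z-axis ⇒ p depends on x, y only through x² + y².
Reading off the gridlines: the x-axis gridline crossings are at x ∈ {-1, 1}; a circular section at z = 1 has radius between 1 and 2; among the integer gridlines, it crosses the y-axis at y ∈ {-1, 1}; one z-axis crossing is at z = -1.
Fitting integer coefficients to these (and the overall shape) gives p.

x^2 + y^2 - z - 1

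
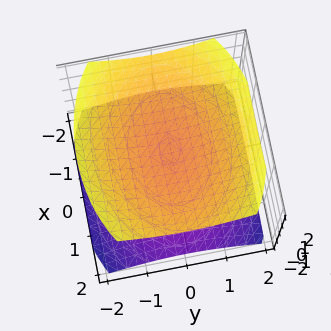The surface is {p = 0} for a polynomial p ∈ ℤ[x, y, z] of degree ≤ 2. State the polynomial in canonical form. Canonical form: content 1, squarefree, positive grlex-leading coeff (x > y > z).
First, the picture has 2 separate pieces. Treating them together as one polynomial.
Then, degree: two sheets facing apart; a quadric, so deg p = 2.
Next, symmetries: mirror symmetry y ↦ −y ⇒ only even powers of y; mirror symmetry z ↦ −z ⇒ only even powers of z; the x ↦ −x reflection is a symmetry, so x appears only in even powers.
Then, checking where it meets the axes: no y-intercept at any integer in the box; it misses every integer gridline on the x-axis.
Finally, these observations pin down the coefficients. Check: (0, 0, 1) on the z-axis lies on the surface, and p(0, 0, 1) = 0. ✓

x^2 + 2*y^2 - 3*z^2 + 3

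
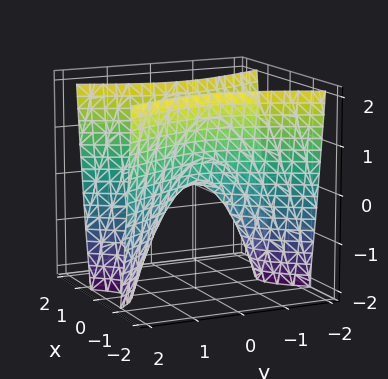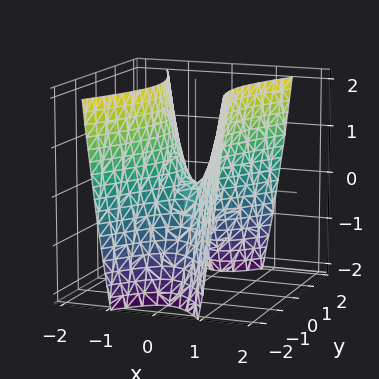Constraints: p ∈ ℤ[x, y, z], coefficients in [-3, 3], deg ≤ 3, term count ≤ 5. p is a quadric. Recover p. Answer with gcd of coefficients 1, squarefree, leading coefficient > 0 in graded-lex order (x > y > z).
3*x^2 - y^2 - z

First, deg p = 2.
Next, symmetries: mirror symmetry y ↦ −y ⇒ only even powers of y; it's symmetric under x → −x, forcing even powers of x.
Then, from the visible intercepts: it meets the x-axis at x = 0 (among the integer gridlines); it meets the y-axis at y = 0 (among the integer gridlines); one z-axis crossing is at z = 0.
Finally, together with the visible shape, these determine p as stated.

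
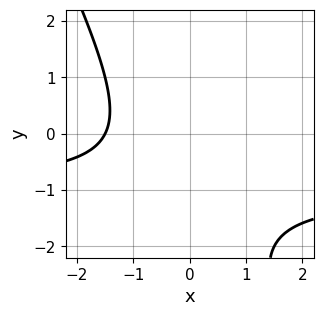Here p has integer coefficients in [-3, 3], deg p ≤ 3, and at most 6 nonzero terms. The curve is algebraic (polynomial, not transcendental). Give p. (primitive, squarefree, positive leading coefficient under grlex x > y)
1. deg p = 2. The shape is more complex than any degree-1 curve.
2. Against the integer gridlines: the curve avoids every integer y-axis point in the box.
3. These observations pin down the coefficients.

2*x*y + y^2 + 2*x + 2*y + 3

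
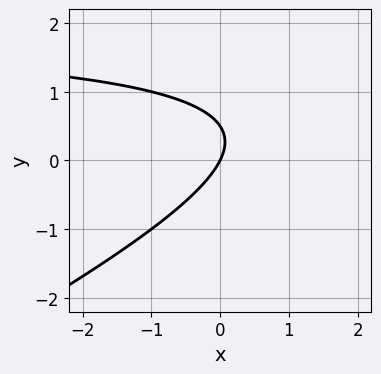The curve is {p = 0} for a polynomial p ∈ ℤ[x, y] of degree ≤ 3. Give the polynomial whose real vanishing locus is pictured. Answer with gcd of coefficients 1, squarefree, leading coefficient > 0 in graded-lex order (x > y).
x*y - 2*y^2 - 2*x + y

(a) The degree is 2 — no degree-1 curve has this shape.
(b) Against the integer gridlines: it meets the x-axis at x = 0 (among the integer gridlines); one y-axis crossing is at y = 0.
(c) Solving for integer coefficients yields p as stated.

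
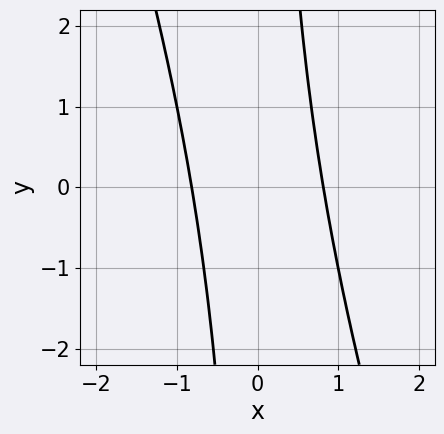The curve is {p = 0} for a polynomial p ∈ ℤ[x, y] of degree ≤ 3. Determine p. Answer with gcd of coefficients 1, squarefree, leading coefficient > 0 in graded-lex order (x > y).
3*x^2 + x*y - 2

First, degree: a generic line meets the curve in up to 2 points, so deg p = 2.
Next, from the axis intercepts and sections: the curve avoids every integer y-axis point in the box.
Finally, together with the visible shape, these determine p as stated.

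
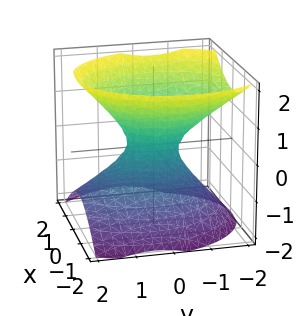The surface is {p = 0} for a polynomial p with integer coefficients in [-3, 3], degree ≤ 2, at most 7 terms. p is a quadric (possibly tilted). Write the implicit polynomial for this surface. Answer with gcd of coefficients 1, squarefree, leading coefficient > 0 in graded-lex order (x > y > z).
First, the degree is 2 — a generic line meets the surface in up to 2 points.
Next, checking where it meets the axes: the surface avoids every integer z-axis point in the box.
Finally, fitting integer coefficients to these (and the overall shape) gives p.

3*x^2 + 2*y^2 + y*z - 3*z^2 - 1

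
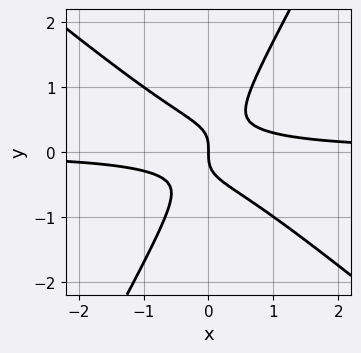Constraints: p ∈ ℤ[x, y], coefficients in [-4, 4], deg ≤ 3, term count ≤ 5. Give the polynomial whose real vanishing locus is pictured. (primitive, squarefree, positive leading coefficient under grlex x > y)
3*x^2*y + 2*x*y^2 - 2*y^3 - x

First, the degree is 3 — no degree-2 curve has this shape.
Next, against the integer gridlines: one x-axis crossing is at x = 0; it meets the y-axis at y = 0 (among the integer gridlines).
Finally, assembling these constraints gives the stated polynomial.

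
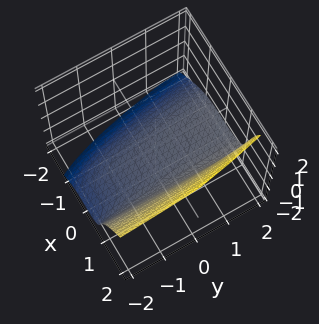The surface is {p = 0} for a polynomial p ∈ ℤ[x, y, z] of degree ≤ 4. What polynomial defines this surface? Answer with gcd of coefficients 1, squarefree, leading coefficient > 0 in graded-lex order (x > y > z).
2*x^3 + y*z^2 - z^3 - 3*z - 3

1. deg p = 3. A generic line meets the surface in up to 3 points.
2. Checking where it meets the axes: the surface avoids every integer y-axis point in the box.
3. Putting this together gives p.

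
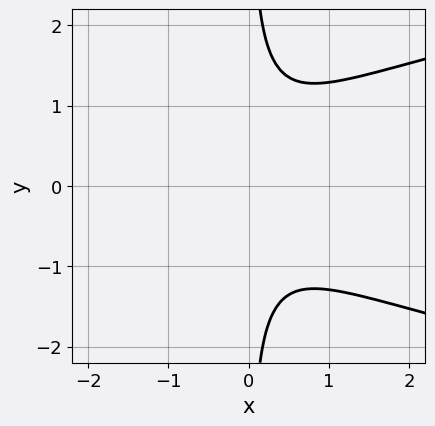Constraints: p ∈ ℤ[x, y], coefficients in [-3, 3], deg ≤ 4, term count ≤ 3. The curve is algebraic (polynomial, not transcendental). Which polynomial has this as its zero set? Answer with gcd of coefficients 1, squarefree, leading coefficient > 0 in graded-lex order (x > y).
3*x*y^2 - 3*x^2 - 2

1. Degree: a generic line meets the curve in up to 3 points, so deg p = 3.
2. Symmetries: it's symmetric under y → −y, forcing even powers of y.
3. Observable constraints: it misses every integer gridline on the y-axis; it misses every integer gridline on the x-axis.
4. These observations pin down the coefficients.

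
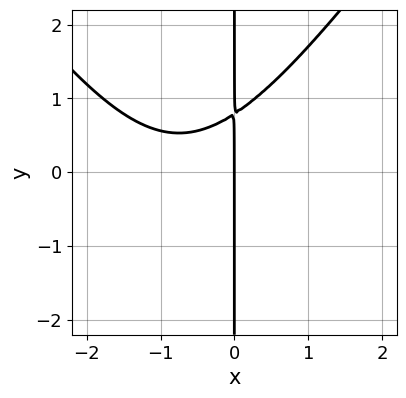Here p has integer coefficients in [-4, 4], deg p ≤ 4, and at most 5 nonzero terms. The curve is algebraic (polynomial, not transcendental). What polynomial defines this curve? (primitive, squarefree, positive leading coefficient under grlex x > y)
2*x^3 - x*y^2 + 3*x^2 - 3*x*y + 3*x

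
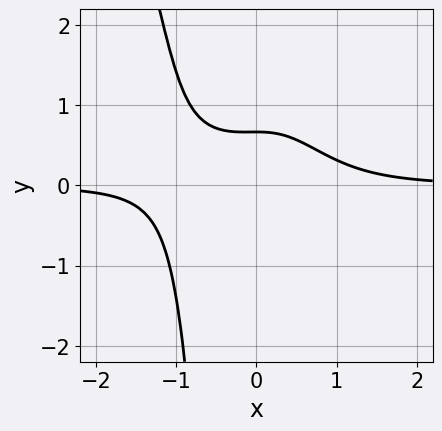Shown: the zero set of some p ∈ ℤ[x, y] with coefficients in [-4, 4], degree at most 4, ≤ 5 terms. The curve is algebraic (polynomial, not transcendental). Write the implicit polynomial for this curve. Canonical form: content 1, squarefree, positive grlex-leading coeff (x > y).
(a) deg p = 4. A generic line meets the curve in up to 4 points.
(b) Observable constraints: no x-intercept at any integer in the box.
(c) The integer polynomial consistent with all of this is the stated p.

3*x^3*y + x^2*y^2 + 3*y - 2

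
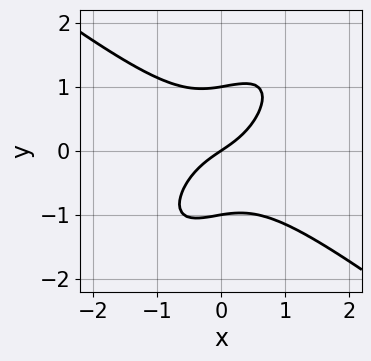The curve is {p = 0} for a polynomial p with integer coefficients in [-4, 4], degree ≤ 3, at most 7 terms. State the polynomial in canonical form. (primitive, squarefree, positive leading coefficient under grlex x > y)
1. The degree is 3 — a generic line meets the curve in up to 3 points.
2. From the visible intercepts: it meets the x-axis at x = 0 (among the integer gridlines); among the integer gridlines, it crosses the y-axis at y ∈ {-1, 0, 1}.
3. Putting this together gives p.

3*x^3 - 3*x*y^2 + 3*y^3 + 2*x - 3*y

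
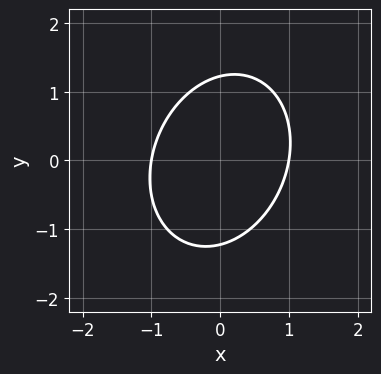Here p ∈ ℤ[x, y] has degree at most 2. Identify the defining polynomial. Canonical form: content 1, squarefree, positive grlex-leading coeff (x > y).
3*x^2 - x*y + 2*y^2 - 3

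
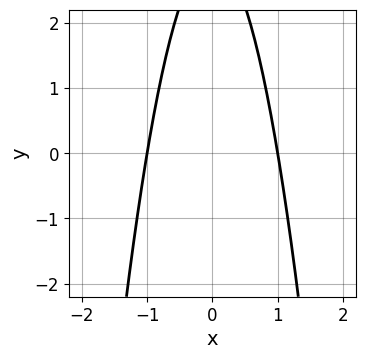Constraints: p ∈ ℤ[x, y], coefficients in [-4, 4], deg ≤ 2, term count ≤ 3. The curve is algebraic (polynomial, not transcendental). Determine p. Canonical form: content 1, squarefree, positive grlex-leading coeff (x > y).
3*x^2 + y - 3

deg p = 2.
Symmetries: the x ↦ −x reflection is a symmetry, so x appears only in even powers.
Checking where it meets the axes: no y-intercept at any integer in the box; the x-axis gridline crossings are at x ∈ {-1, 1}.
Together with the visible shape, these determine p as stated.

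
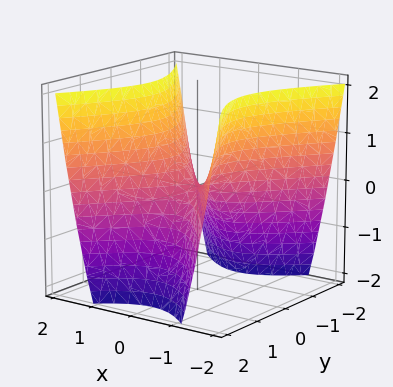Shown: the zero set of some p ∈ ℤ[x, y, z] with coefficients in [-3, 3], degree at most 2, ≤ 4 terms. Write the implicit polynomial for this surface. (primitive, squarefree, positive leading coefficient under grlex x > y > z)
(a) deg p = 2. A saddle surface; a quadric.
(b) Symmetries: the x ↦ −x reflection is a symmetry, so x appears only in even powers; mirror symmetry y ↦ −y ⇒ only even powers of y.
(c) Reading off the gridlines: one x-axis crossing is at x = 0; it meets the y-axis at y = 0 (among the integer gridlines).
(d) The integer polynomial consistent with all of this is the stated p.

3*x^2 - 2*y^2 - 2*z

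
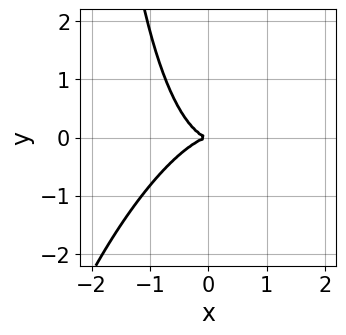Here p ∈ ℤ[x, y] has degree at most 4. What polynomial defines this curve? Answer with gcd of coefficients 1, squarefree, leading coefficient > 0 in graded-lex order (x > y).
3*x^3 - 2*x^2*y + x*y^2 + 3*y^2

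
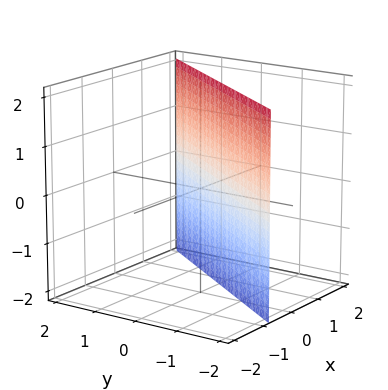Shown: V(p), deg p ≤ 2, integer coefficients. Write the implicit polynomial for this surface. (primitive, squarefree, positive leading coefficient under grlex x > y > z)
Degree: every cross-section is a straight line — this is a plane, so deg p = 1.
Observable constraints: one y-axis crossing is at y = -1; the surface avoids every integer z-axis point in the box.
Matching integer coefficients to the picture gives p.

3*x - 2*y - 2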